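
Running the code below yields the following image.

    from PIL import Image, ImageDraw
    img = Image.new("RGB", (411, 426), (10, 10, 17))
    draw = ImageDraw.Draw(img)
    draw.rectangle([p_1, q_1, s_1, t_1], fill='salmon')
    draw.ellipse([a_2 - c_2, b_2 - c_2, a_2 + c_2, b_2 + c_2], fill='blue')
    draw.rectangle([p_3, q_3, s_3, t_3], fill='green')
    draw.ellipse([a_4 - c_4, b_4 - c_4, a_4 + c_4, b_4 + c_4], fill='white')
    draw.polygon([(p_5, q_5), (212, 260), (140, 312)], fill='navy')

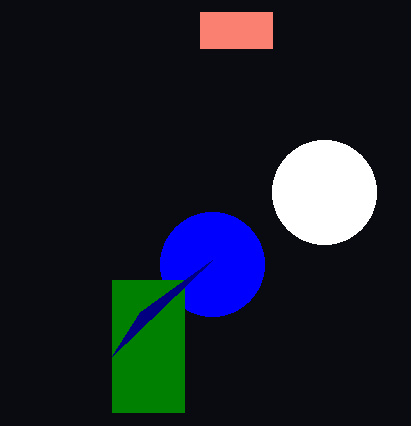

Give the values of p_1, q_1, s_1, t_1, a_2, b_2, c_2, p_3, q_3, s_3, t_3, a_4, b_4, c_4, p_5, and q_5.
p_1 = 200; q_1 = 12; s_1 = 272; t_1 = 48; a_2 = 212; b_2 = 264; c_2 = 52; p_3 = 112; q_3 = 280; s_3 = 184; t_3 = 412; a_4 = 324; b_4 = 192; c_4 = 52; p_5 = 112; q_5 = 356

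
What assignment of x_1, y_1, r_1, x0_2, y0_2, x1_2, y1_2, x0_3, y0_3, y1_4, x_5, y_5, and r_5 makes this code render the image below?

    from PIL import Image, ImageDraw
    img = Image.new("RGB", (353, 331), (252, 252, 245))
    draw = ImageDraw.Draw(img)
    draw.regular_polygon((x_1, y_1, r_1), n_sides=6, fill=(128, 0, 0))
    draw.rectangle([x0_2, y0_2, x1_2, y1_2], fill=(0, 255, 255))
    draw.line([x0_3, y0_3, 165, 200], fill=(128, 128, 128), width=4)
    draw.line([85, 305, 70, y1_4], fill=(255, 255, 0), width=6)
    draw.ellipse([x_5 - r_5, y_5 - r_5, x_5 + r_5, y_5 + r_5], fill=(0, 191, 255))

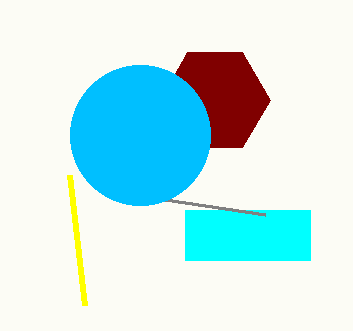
x_1 = 215; y_1 = 100; r_1 = 55; x0_2 = 185; y0_2 = 210; x1_2 = 310; y1_2 = 260; x0_3 = 265; y0_3 = 215; y1_4 = 175; x_5 = 140; y_5 = 135; r_5 = 70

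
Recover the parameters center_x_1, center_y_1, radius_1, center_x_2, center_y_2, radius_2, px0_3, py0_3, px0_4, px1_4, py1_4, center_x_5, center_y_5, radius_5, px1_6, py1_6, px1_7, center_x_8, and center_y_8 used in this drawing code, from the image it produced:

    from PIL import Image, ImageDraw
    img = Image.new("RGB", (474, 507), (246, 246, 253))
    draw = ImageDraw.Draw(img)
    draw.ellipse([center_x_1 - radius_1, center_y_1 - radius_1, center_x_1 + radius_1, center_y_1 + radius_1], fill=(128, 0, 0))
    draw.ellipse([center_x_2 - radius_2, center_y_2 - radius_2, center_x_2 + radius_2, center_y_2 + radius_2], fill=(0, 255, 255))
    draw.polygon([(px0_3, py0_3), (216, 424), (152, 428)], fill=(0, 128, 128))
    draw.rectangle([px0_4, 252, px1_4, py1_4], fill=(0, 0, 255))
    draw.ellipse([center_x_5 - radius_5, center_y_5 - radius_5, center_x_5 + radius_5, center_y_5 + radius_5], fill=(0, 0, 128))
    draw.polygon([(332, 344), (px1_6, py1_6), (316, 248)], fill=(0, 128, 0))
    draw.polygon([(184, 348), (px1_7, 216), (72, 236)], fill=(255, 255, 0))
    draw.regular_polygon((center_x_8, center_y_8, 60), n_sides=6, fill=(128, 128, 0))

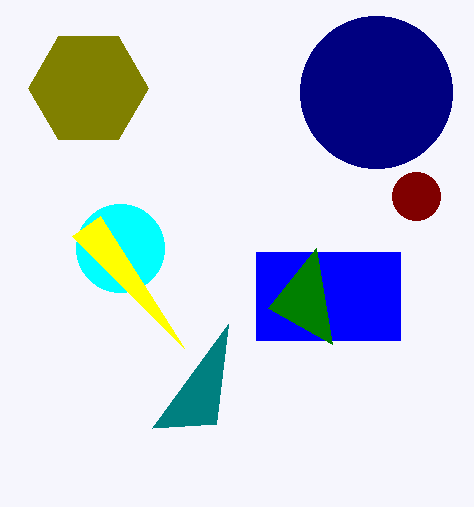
center_x_1 = 416, center_y_1 = 196, radius_1 = 24, center_x_2 = 120, center_y_2 = 248, radius_2 = 44, px0_3 = 228, py0_3 = 324, px0_4 = 256, px1_4 = 400, py1_4 = 340, center_x_5 = 376, center_y_5 = 92, radius_5 = 76, px1_6 = 268, py1_6 = 308, px1_7 = 100, center_x_8 = 88, center_y_8 = 88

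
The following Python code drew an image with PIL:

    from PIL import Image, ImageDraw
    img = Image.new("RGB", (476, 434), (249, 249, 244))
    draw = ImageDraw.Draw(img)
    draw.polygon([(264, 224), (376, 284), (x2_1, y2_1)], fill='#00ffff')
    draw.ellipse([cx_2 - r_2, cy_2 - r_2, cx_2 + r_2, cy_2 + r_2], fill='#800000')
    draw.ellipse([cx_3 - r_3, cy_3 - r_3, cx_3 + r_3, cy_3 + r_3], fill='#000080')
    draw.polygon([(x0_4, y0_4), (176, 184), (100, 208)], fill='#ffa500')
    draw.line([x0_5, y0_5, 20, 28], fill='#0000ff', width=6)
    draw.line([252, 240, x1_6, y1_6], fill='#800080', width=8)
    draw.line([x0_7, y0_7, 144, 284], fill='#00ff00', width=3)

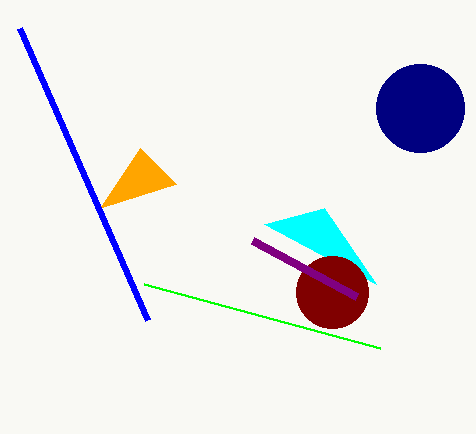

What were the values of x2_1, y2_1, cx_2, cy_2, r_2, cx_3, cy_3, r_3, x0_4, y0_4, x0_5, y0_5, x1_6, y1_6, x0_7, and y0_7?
x2_1 = 324; y2_1 = 208; cx_2 = 332; cy_2 = 292; r_2 = 36; cx_3 = 420; cy_3 = 108; r_3 = 44; x0_4 = 140; y0_4 = 148; x0_5 = 148; y0_5 = 320; x1_6 = 356; y1_6 = 296; x0_7 = 380; y0_7 = 348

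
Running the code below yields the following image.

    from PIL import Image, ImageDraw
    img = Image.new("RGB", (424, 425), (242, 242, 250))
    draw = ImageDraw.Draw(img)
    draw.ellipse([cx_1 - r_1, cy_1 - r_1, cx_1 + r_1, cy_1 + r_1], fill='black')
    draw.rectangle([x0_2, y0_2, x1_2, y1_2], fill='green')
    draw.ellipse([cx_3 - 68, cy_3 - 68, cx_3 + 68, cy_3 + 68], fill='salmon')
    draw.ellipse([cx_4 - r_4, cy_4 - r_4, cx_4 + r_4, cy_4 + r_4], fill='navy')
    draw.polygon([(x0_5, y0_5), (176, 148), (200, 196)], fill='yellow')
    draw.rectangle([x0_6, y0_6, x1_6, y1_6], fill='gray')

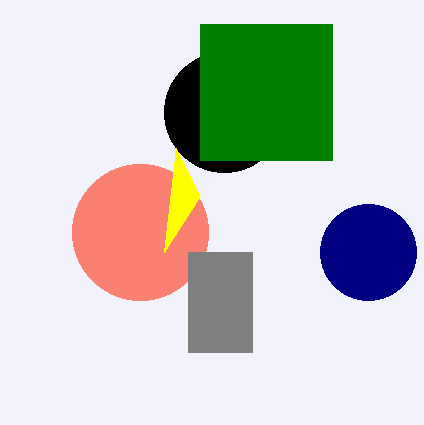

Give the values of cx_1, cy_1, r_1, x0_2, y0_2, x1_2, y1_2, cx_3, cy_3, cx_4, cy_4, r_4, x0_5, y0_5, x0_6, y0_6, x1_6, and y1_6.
cx_1 = 224
cy_1 = 112
r_1 = 60
x0_2 = 200
y0_2 = 24
x1_2 = 332
y1_2 = 160
cx_3 = 140
cy_3 = 232
cx_4 = 368
cy_4 = 252
r_4 = 48
x0_5 = 164
y0_5 = 252
x0_6 = 188
y0_6 = 252
x1_6 = 252
y1_6 = 352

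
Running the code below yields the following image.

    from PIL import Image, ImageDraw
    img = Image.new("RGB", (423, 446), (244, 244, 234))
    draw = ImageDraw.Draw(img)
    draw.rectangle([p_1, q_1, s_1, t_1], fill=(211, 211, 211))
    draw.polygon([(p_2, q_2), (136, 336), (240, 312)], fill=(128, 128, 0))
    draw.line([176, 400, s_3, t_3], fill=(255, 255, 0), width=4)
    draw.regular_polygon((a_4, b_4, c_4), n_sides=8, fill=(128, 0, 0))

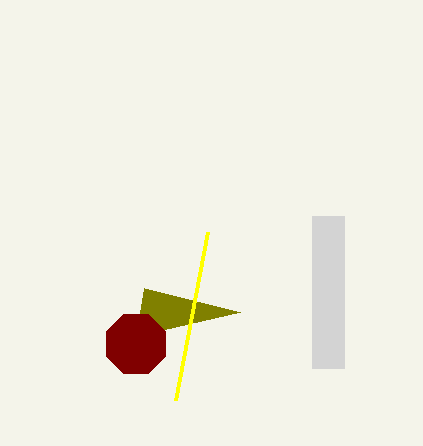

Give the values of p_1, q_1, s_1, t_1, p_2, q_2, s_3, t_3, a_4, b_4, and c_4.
p_1 = 312, q_1 = 216, s_1 = 344, t_1 = 368, p_2 = 144, q_2 = 288, s_3 = 208, t_3 = 232, a_4 = 136, b_4 = 344, c_4 = 32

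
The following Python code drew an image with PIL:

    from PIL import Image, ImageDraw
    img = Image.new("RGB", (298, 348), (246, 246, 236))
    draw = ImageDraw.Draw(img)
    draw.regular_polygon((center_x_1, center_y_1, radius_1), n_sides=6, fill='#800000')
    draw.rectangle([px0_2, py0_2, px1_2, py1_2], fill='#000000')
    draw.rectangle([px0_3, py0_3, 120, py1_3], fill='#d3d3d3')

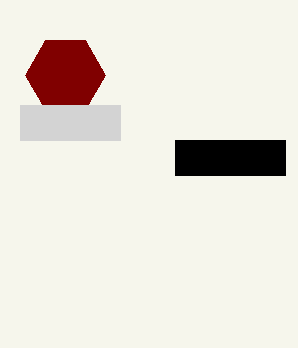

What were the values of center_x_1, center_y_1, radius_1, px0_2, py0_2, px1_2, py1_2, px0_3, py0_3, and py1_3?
center_x_1 = 65; center_y_1 = 75; radius_1 = 40; px0_2 = 175; py0_2 = 140; px1_2 = 285; py1_2 = 175; px0_3 = 20; py0_3 = 105; py1_3 = 140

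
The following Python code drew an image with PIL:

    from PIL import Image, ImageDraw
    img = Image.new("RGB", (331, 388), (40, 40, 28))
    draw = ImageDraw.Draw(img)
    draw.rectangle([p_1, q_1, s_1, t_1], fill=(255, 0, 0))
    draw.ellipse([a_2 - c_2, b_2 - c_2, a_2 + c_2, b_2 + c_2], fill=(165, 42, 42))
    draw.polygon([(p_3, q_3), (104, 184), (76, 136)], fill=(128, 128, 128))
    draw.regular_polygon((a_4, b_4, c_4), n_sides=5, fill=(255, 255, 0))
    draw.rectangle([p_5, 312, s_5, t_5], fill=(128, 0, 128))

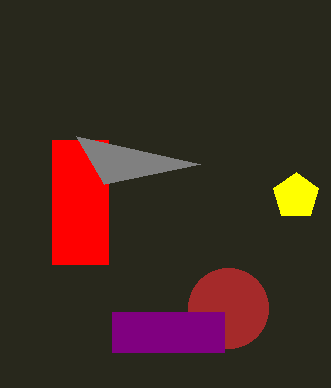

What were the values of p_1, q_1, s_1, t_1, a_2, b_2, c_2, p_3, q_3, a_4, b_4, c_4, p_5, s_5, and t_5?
p_1 = 52
q_1 = 140
s_1 = 108
t_1 = 264
a_2 = 228
b_2 = 308
c_2 = 40
p_3 = 200
q_3 = 164
a_4 = 296
b_4 = 196
c_4 = 24
p_5 = 112
s_5 = 224
t_5 = 352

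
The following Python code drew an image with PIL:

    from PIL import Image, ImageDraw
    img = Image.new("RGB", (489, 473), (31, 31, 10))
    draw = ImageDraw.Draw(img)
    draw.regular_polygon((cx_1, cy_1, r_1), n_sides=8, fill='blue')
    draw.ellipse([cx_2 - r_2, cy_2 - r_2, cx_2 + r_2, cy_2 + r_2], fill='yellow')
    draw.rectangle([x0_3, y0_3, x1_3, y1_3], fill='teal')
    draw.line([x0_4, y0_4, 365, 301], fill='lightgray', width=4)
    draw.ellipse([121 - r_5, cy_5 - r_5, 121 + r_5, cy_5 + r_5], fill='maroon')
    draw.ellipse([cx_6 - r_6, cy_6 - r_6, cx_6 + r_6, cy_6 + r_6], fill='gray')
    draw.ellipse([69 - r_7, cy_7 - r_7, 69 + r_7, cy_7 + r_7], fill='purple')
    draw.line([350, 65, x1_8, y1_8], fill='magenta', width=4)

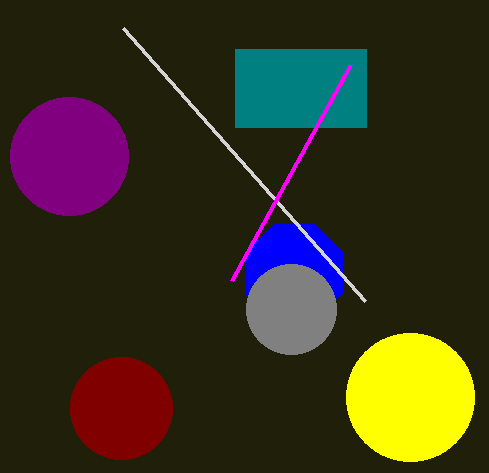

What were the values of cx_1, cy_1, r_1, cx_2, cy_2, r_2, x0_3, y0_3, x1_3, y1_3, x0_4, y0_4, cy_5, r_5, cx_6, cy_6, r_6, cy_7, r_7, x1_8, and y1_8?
cx_1 = 294; cy_1 = 273; r_1 = 53; cx_2 = 410; cy_2 = 397; r_2 = 64; x0_3 = 235; y0_3 = 49; x1_3 = 366; y1_3 = 127; x0_4 = 123; y0_4 = 28; cy_5 = 408; r_5 = 51; cx_6 = 291; cy_6 = 309; r_6 = 45; cy_7 = 156; r_7 = 59; x1_8 = 231; y1_8 = 281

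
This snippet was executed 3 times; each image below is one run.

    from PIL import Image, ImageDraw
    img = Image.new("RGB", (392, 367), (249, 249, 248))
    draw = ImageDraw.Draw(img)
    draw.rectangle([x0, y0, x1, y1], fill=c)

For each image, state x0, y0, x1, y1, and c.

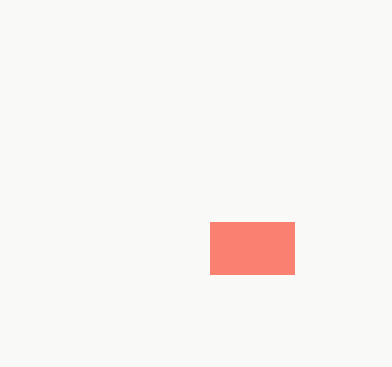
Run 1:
x0 = 210, y0 = 222, x1 = 294, y1 = 274, c = 'salmon'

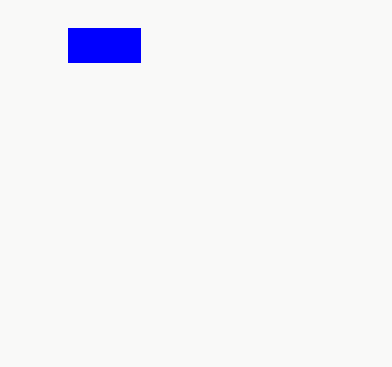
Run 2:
x0 = 68
y0 = 28
x1 = 140
y1 = 62
c = 'blue'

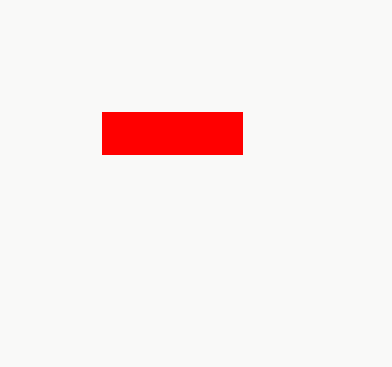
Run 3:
x0 = 102; y0 = 112; x1 = 242; y1 = 154; c = 'red'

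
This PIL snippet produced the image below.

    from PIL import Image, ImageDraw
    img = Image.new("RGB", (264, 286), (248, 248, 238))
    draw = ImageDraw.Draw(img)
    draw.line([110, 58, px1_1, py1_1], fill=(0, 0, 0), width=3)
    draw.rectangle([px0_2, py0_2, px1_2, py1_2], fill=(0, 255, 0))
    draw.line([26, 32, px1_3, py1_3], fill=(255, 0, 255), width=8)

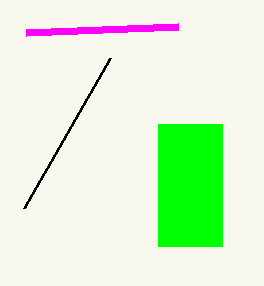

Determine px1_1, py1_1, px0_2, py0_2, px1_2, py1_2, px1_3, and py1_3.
px1_1 = 24, py1_1 = 208, px0_2 = 158, py0_2 = 124, px1_2 = 222, py1_2 = 246, px1_3 = 178, py1_3 = 26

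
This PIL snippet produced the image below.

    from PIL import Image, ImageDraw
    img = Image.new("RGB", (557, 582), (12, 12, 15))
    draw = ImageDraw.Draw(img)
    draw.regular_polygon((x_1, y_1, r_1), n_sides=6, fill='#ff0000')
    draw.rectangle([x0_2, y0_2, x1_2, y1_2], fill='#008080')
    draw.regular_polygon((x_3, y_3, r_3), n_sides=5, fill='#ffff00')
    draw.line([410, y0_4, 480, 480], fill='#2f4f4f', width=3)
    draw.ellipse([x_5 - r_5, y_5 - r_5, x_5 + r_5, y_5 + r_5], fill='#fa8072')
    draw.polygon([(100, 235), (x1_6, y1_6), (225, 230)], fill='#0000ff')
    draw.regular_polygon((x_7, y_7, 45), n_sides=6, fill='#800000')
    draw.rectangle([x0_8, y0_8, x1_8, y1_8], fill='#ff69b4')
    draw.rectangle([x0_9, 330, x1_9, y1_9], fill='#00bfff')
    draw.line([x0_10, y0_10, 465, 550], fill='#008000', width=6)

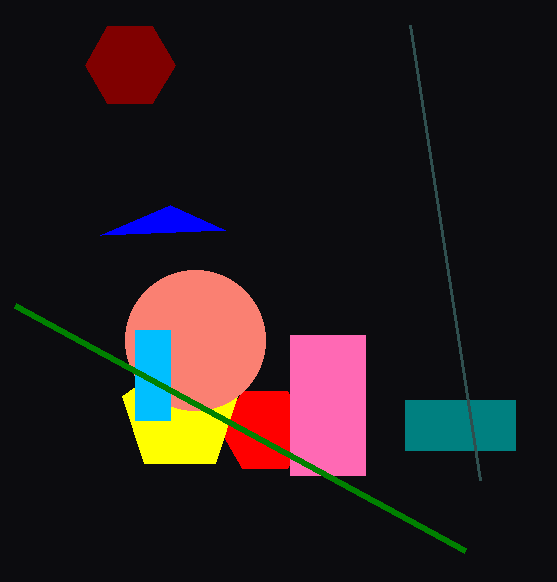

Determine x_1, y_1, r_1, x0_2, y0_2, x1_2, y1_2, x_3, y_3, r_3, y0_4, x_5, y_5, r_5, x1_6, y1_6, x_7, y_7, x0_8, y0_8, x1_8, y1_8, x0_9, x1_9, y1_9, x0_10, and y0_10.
x_1 = 265; y_1 = 430; r_1 = 45; x0_2 = 405; y0_2 = 400; x1_2 = 515; y1_2 = 450; x_3 = 180; y_3 = 415; r_3 = 60; y0_4 = 25; x_5 = 195; y_5 = 340; r_5 = 70; x1_6 = 170; y1_6 = 205; x_7 = 130; y_7 = 65; x0_8 = 290; y0_8 = 335; x1_8 = 365; y1_8 = 475; x0_9 = 135; x1_9 = 170; y1_9 = 420; x0_10 = 15; y0_10 = 305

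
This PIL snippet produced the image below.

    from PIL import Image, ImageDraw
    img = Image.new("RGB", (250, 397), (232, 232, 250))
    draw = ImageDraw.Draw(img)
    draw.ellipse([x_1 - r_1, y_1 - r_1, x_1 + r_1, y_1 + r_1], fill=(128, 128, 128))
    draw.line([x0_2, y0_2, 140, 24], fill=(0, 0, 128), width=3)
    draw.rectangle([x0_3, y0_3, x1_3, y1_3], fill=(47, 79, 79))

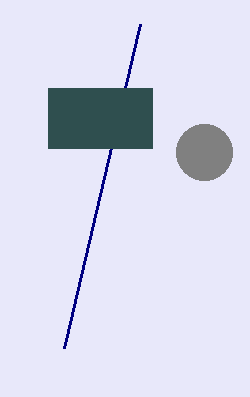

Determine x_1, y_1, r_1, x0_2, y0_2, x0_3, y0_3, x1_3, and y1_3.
x_1 = 204, y_1 = 152, r_1 = 28, x0_2 = 64, y0_2 = 348, x0_3 = 48, y0_3 = 88, x1_3 = 152, y1_3 = 148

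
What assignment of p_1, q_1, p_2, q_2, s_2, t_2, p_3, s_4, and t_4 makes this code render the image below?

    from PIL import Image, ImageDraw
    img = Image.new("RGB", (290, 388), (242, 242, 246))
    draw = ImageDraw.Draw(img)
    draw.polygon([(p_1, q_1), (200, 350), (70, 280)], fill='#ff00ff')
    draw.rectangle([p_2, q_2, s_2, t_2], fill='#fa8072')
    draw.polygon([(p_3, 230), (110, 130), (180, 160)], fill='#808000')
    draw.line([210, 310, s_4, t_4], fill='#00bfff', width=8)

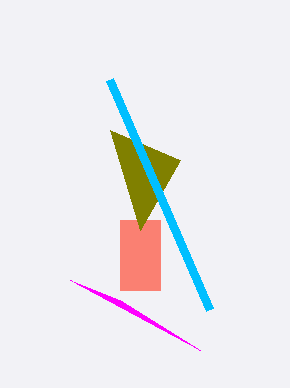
p_1 = 120; q_1 = 300; p_2 = 120; q_2 = 220; s_2 = 160; t_2 = 290; p_3 = 140; s_4 = 110; t_4 = 80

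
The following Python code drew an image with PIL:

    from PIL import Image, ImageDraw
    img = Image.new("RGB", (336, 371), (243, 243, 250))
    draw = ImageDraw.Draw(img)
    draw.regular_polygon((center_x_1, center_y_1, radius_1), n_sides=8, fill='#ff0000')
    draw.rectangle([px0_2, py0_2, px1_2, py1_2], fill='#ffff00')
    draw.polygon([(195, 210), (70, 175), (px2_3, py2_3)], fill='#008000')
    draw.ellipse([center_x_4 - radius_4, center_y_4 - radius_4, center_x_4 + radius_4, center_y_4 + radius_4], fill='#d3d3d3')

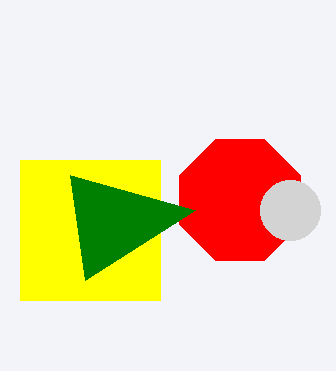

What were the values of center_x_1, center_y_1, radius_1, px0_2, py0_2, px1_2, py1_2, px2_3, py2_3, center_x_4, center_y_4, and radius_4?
center_x_1 = 240; center_y_1 = 200; radius_1 = 65; px0_2 = 20; py0_2 = 160; px1_2 = 160; py1_2 = 300; px2_3 = 85; py2_3 = 280; center_x_4 = 290; center_y_4 = 210; radius_4 = 30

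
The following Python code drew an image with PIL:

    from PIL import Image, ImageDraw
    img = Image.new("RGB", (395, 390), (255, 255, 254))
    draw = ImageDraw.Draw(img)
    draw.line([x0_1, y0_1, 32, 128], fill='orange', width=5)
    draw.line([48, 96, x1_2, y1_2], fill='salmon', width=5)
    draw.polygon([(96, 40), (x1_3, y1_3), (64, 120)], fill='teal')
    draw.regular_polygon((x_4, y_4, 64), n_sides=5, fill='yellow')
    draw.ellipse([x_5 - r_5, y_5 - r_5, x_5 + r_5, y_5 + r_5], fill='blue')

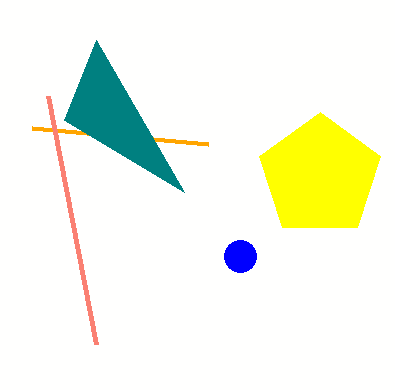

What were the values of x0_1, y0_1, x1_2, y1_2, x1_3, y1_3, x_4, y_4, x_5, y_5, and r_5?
x0_1 = 208
y0_1 = 144
x1_2 = 96
y1_2 = 344
x1_3 = 184
y1_3 = 192
x_4 = 320
y_4 = 176
x_5 = 240
y_5 = 256
r_5 = 16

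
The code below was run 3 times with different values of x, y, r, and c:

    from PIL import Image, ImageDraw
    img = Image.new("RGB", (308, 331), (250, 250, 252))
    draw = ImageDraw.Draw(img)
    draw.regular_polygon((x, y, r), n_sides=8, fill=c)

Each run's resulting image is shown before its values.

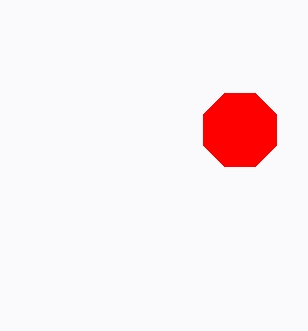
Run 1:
x = 240
y = 130
r = 40
c = 'red'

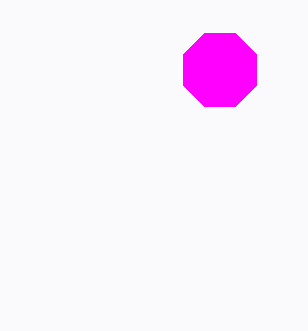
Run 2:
x = 220
y = 70
r = 40
c = 'magenta'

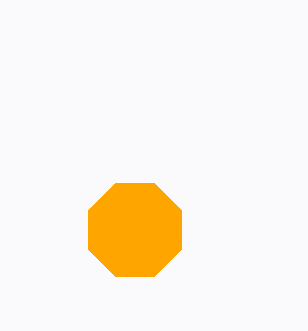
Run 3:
x = 135; y = 230; r = 50; c = 'orange'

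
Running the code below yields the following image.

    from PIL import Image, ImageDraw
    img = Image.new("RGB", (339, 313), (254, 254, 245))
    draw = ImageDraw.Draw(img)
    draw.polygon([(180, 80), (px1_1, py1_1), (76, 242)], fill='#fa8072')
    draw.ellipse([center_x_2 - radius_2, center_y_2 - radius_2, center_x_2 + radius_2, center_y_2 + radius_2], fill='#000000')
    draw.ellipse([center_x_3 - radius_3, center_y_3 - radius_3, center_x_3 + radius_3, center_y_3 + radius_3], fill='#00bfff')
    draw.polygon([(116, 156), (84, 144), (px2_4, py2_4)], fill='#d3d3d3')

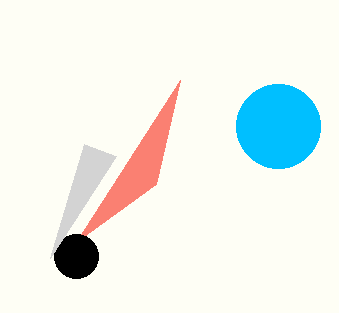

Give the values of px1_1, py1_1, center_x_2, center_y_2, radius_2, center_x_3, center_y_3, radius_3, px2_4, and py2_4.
px1_1 = 156, py1_1 = 184, center_x_2 = 76, center_y_2 = 256, radius_2 = 22, center_x_3 = 278, center_y_3 = 126, radius_3 = 42, px2_4 = 50, py2_4 = 258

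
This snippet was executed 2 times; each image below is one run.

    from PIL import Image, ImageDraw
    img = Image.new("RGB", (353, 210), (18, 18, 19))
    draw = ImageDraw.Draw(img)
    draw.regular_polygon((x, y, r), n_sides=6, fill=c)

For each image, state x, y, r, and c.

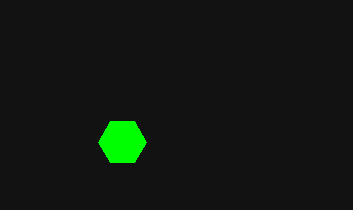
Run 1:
x = 122, y = 142, r = 24, c = 'lime'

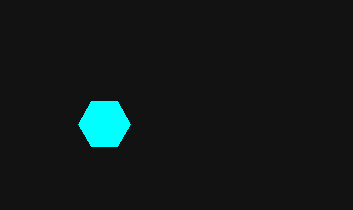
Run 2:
x = 104
y = 124
r = 26
c = 'cyan'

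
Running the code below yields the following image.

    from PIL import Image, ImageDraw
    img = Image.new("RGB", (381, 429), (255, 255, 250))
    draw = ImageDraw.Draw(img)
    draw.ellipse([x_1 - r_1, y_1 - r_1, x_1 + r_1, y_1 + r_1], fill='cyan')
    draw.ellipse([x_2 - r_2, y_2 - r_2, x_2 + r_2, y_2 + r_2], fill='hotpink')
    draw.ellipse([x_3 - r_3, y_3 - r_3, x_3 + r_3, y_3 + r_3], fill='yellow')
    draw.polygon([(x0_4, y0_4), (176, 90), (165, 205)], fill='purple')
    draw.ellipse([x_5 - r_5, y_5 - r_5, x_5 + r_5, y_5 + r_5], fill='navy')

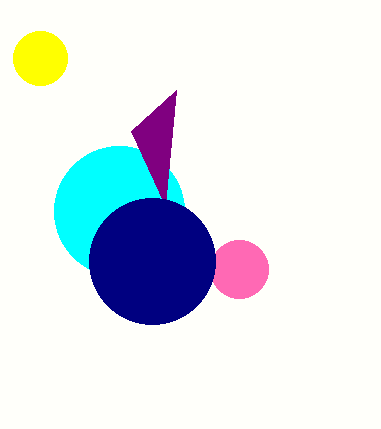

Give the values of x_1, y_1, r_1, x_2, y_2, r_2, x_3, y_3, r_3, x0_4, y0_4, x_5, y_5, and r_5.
x_1 = 119; y_1 = 211; r_1 = 65; x_2 = 239; y_2 = 269; r_2 = 29; x_3 = 40; y_3 = 58; r_3 = 27; x0_4 = 131; y0_4 = 131; x_5 = 152; y_5 = 261; r_5 = 63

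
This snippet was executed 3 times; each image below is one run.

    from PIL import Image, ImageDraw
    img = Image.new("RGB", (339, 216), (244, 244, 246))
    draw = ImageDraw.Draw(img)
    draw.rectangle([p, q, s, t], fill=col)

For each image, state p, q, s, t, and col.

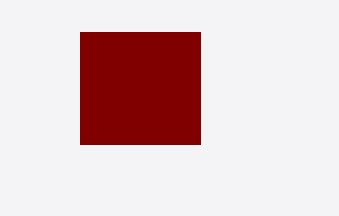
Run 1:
p = 80
q = 32
s = 200
t = 144
col = 'maroon'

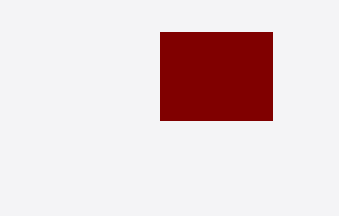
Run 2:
p = 160, q = 32, s = 272, t = 120, col = 'maroon'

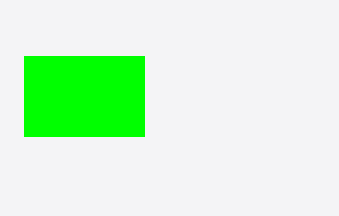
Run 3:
p = 24; q = 56; s = 144; t = 136; col = 'lime'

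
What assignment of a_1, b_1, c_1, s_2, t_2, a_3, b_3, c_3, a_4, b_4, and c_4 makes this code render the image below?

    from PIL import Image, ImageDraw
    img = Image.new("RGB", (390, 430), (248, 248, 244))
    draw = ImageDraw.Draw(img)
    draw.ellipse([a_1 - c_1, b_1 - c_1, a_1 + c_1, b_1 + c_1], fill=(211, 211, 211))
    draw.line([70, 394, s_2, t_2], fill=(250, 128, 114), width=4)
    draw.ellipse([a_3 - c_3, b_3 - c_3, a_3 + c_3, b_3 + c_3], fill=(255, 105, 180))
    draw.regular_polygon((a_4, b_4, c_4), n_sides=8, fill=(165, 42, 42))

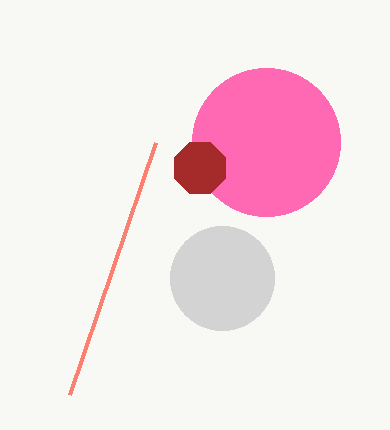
a_1 = 222; b_1 = 278; c_1 = 52; s_2 = 156; t_2 = 142; a_3 = 266; b_3 = 142; c_3 = 74; a_4 = 200; b_4 = 168; c_4 = 28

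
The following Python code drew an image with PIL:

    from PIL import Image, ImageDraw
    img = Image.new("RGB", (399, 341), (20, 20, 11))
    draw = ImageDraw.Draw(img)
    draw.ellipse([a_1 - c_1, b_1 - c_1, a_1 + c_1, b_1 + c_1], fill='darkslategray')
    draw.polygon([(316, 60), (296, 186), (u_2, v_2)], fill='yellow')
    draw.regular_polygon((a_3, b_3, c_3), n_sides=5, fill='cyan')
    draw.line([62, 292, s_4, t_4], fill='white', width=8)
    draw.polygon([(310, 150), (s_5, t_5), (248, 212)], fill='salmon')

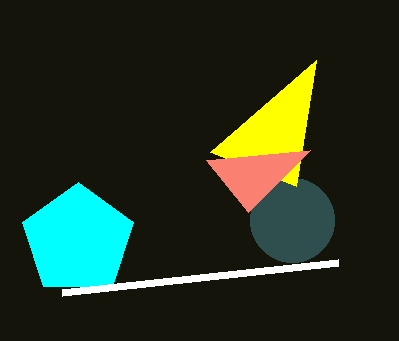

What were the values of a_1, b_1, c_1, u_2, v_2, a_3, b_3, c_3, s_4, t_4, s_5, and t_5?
a_1 = 292, b_1 = 220, c_1 = 42, u_2 = 210, v_2 = 152, a_3 = 78, b_3 = 240, c_3 = 58, s_4 = 338, t_4 = 262, s_5 = 206, t_5 = 160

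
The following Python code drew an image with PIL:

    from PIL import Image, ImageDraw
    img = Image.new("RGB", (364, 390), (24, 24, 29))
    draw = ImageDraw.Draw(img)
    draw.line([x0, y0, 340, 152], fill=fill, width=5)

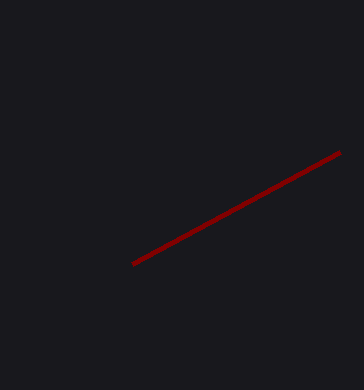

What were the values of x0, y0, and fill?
x0 = 132, y0 = 264, fill = 'maroon'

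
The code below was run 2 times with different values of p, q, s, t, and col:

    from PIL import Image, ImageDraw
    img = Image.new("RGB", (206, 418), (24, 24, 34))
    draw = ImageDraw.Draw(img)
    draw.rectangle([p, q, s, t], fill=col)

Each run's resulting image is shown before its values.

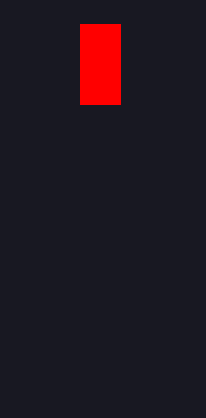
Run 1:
p = 80, q = 24, s = 120, t = 104, col = 'red'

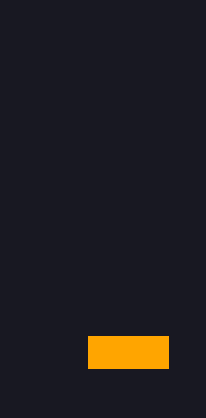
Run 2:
p = 88, q = 336, s = 168, t = 368, col = 'orange'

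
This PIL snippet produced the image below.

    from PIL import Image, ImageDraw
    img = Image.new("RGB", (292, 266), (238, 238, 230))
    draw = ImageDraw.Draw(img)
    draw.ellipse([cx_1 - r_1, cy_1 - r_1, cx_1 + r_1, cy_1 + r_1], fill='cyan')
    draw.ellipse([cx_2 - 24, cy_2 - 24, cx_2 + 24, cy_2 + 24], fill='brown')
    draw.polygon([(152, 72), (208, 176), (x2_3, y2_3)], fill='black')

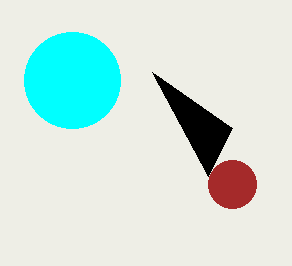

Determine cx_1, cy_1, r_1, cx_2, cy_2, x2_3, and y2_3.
cx_1 = 72, cy_1 = 80, r_1 = 48, cx_2 = 232, cy_2 = 184, x2_3 = 232, y2_3 = 128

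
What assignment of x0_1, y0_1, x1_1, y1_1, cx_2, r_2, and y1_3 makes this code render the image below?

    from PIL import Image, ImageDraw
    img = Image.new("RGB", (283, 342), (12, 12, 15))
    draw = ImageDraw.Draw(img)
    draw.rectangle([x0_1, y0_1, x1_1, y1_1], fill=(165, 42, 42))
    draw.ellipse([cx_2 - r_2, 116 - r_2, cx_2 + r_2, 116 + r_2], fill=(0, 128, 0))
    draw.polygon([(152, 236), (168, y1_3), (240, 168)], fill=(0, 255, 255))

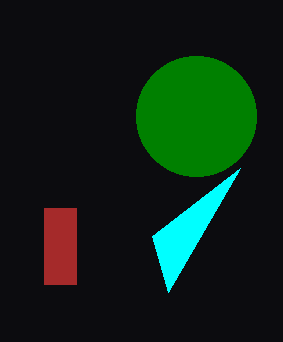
x0_1 = 44
y0_1 = 208
x1_1 = 76
y1_1 = 284
cx_2 = 196
r_2 = 60
y1_3 = 292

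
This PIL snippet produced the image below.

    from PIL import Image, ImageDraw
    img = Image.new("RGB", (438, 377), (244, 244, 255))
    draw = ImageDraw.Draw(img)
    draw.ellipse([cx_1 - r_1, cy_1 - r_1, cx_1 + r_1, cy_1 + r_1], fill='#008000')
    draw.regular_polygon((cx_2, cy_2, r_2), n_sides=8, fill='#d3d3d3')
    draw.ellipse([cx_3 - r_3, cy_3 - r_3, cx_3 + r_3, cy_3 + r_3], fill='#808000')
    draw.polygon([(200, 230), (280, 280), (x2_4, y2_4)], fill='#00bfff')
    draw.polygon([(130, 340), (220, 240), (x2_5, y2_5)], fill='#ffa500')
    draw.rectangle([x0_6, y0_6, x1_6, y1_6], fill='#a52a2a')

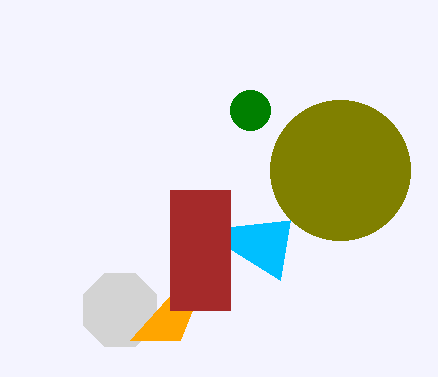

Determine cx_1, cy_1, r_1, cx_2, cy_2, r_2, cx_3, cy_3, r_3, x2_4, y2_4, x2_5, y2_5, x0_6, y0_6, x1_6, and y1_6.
cx_1 = 250, cy_1 = 110, r_1 = 20, cx_2 = 120, cy_2 = 310, r_2 = 40, cx_3 = 340, cy_3 = 170, r_3 = 70, x2_4 = 290, y2_4 = 220, x2_5 = 180, y2_5 = 340, x0_6 = 170, y0_6 = 190, x1_6 = 230, y1_6 = 310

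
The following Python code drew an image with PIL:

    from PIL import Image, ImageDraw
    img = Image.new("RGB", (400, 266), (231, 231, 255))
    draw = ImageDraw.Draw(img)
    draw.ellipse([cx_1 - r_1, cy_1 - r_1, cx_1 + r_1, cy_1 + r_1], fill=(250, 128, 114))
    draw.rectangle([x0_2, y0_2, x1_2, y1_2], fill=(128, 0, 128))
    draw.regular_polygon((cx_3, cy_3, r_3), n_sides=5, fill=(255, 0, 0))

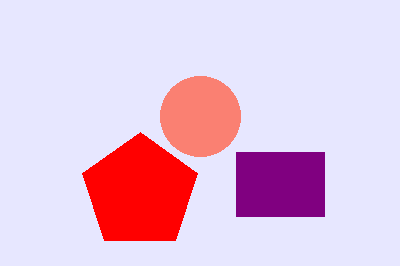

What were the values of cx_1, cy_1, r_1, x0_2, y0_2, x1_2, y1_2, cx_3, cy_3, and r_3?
cx_1 = 200; cy_1 = 116; r_1 = 40; x0_2 = 236; y0_2 = 152; x1_2 = 324; y1_2 = 216; cx_3 = 140; cy_3 = 192; r_3 = 60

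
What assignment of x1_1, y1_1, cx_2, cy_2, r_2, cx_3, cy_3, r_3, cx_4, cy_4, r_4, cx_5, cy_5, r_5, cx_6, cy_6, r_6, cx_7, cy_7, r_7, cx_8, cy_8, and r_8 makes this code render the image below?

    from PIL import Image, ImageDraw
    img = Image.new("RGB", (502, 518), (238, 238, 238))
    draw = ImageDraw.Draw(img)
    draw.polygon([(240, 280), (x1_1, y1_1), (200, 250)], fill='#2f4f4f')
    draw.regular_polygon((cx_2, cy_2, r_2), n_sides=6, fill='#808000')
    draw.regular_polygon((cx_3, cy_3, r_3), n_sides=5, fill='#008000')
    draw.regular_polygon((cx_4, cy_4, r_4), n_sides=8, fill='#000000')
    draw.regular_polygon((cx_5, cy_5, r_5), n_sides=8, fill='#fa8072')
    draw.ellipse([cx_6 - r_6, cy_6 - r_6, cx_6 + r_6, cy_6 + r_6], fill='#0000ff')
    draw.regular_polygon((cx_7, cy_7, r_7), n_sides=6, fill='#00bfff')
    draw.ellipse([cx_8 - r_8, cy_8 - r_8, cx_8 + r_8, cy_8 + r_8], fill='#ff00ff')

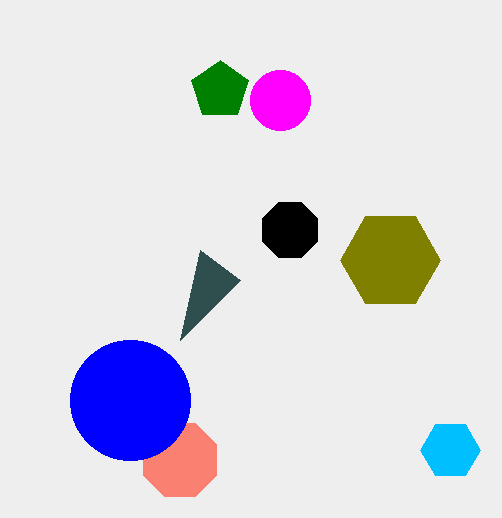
x1_1 = 180, y1_1 = 340, cx_2 = 390, cy_2 = 260, r_2 = 50, cx_3 = 220, cy_3 = 90, r_3 = 30, cx_4 = 290, cy_4 = 230, r_4 = 30, cx_5 = 180, cy_5 = 460, r_5 = 40, cx_6 = 130, cy_6 = 400, r_6 = 60, cx_7 = 450, cy_7 = 450, r_7 = 30, cx_8 = 280, cy_8 = 100, r_8 = 30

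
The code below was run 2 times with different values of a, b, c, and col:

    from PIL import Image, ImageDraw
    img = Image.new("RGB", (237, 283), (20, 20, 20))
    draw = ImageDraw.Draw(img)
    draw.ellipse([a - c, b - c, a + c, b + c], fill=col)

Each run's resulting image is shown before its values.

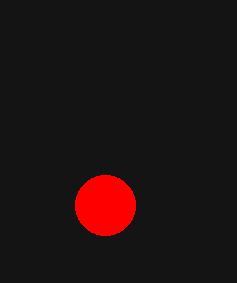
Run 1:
a = 105, b = 205, c = 30, col = 'red'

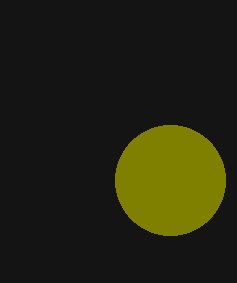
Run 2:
a = 170
b = 180
c = 55
col = 'olive'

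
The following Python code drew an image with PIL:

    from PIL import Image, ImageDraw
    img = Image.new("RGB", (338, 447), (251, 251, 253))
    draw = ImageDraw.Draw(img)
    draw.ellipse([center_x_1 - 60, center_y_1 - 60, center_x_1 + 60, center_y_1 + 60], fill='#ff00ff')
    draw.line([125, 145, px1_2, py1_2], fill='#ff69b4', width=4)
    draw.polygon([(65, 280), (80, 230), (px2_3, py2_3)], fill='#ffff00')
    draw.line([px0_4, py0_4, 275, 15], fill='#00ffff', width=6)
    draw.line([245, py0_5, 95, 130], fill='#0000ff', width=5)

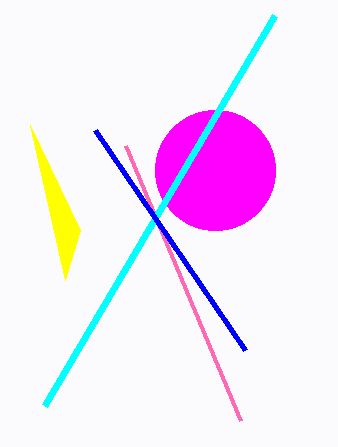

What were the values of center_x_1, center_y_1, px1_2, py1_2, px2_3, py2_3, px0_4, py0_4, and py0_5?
center_x_1 = 215; center_y_1 = 170; px1_2 = 240; py1_2 = 420; px2_3 = 30; py2_3 = 125; px0_4 = 45; py0_4 = 405; py0_5 = 350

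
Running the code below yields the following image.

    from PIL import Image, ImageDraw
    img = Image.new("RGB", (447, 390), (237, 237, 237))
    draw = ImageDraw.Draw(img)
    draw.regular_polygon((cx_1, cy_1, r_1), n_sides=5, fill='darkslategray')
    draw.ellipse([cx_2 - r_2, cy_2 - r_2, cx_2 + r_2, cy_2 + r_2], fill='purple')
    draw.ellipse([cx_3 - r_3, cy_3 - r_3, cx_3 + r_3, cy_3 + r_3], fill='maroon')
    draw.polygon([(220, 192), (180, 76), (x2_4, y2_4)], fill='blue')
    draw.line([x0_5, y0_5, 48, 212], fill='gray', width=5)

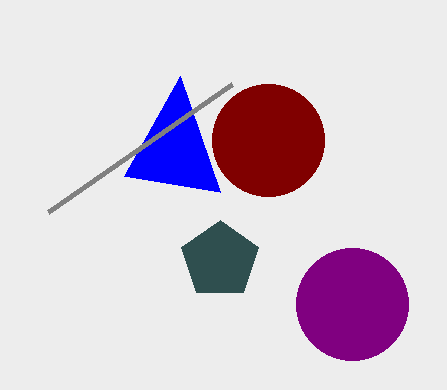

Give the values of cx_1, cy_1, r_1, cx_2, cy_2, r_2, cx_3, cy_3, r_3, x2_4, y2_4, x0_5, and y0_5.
cx_1 = 220
cy_1 = 260
r_1 = 40
cx_2 = 352
cy_2 = 304
r_2 = 56
cx_3 = 268
cy_3 = 140
r_3 = 56
x2_4 = 124
y2_4 = 176
x0_5 = 232
y0_5 = 84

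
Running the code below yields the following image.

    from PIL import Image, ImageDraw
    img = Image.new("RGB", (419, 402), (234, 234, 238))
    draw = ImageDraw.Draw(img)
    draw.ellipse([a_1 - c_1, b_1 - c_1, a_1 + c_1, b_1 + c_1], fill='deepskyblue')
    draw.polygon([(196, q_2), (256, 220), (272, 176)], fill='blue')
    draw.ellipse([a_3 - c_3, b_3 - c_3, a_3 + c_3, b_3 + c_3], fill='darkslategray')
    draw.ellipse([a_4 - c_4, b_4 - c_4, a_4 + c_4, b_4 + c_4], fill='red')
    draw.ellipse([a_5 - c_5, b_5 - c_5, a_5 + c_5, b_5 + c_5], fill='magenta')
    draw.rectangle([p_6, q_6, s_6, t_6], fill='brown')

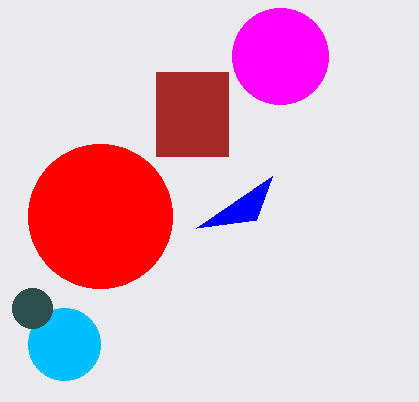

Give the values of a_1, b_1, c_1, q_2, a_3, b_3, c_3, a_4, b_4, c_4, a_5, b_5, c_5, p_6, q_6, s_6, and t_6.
a_1 = 64, b_1 = 344, c_1 = 36, q_2 = 228, a_3 = 32, b_3 = 308, c_3 = 20, a_4 = 100, b_4 = 216, c_4 = 72, a_5 = 280, b_5 = 56, c_5 = 48, p_6 = 156, q_6 = 72, s_6 = 228, t_6 = 156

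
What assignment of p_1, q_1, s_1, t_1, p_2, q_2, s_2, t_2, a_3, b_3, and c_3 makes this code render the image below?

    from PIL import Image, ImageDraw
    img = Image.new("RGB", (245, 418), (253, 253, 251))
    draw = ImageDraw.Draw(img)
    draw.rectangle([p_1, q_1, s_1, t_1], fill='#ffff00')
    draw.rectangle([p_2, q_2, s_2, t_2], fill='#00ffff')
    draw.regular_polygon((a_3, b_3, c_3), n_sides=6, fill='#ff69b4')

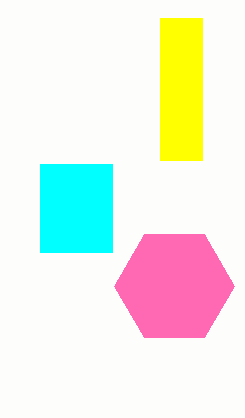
p_1 = 160, q_1 = 18, s_1 = 202, t_1 = 160, p_2 = 40, q_2 = 164, s_2 = 112, t_2 = 252, a_3 = 174, b_3 = 286, c_3 = 60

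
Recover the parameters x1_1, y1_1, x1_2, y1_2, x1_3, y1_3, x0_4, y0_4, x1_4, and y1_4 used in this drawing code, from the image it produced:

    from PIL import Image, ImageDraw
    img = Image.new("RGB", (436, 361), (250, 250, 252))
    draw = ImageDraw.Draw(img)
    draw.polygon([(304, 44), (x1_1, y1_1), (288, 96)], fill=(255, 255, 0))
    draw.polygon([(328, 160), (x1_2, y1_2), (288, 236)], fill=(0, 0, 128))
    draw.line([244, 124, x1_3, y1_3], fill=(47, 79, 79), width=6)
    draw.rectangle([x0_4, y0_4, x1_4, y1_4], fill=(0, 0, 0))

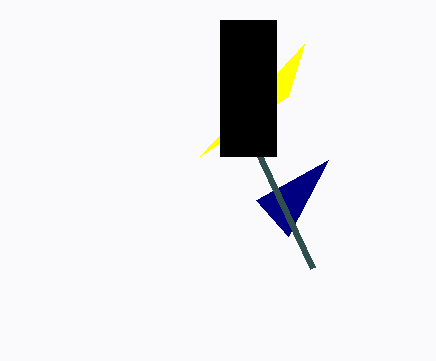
x1_1 = 200; y1_1 = 156; x1_2 = 256; y1_2 = 200; x1_3 = 312; y1_3 = 268; x0_4 = 220; y0_4 = 20; x1_4 = 276; y1_4 = 156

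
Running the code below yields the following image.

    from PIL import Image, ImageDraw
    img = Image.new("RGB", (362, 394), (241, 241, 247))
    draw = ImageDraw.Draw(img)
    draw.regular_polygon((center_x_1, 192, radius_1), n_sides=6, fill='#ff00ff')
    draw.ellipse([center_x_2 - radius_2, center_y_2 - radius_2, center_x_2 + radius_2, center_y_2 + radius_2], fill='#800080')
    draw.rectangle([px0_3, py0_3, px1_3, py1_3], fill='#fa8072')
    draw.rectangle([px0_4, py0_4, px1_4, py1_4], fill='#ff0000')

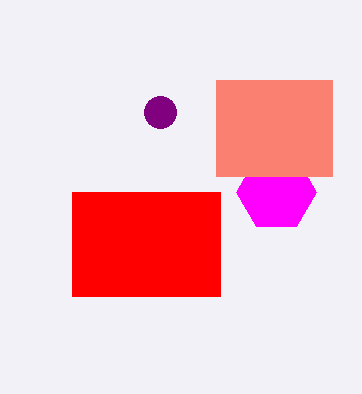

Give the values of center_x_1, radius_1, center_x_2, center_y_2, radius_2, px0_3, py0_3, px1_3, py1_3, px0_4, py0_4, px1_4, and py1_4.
center_x_1 = 276; radius_1 = 40; center_x_2 = 160; center_y_2 = 112; radius_2 = 16; px0_3 = 216; py0_3 = 80; px1_3 = 332; py1_3 = 176; px0_4 = 72; py0_4 = 192; px1_4 = 220; py1_4 = 296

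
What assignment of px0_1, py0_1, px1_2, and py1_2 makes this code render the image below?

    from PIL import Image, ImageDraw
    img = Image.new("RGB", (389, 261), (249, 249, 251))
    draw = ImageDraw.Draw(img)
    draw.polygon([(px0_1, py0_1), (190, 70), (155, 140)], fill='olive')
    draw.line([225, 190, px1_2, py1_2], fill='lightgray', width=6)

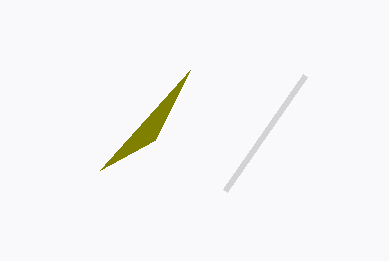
px0_1 = 100, py0_1 = 170, px1_2 = 305, py1_2 = 75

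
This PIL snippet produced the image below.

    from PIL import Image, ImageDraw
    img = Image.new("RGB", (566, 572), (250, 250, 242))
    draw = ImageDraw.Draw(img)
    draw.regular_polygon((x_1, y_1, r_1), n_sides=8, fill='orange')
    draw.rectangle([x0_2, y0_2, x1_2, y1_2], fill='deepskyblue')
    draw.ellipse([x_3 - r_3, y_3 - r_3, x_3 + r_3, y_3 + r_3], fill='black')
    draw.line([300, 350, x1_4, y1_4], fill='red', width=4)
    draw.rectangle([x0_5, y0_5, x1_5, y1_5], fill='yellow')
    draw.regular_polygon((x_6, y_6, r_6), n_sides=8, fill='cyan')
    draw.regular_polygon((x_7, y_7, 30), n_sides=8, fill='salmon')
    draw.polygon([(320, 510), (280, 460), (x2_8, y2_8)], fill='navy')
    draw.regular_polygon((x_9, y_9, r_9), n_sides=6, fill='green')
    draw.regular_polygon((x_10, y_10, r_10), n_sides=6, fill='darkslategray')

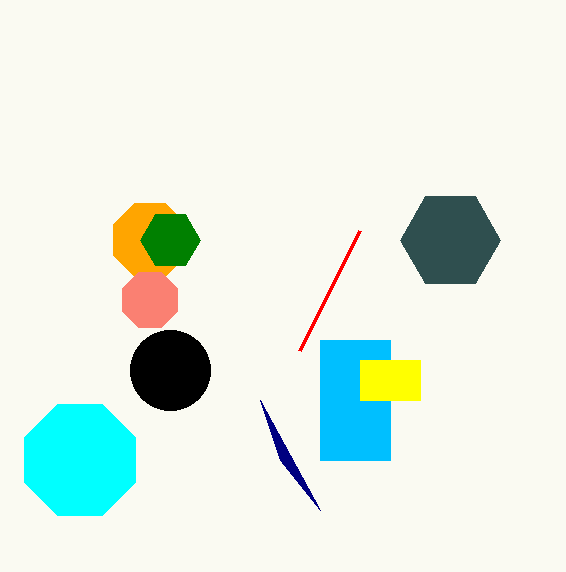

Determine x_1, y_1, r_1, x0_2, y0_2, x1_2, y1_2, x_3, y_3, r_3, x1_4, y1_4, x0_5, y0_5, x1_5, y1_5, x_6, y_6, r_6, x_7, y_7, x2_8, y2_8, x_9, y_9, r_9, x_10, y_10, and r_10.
x_1 = 150
y_1 = 240
r_1 = 40
x0_2 = 320
y0_2 = 340
x1_2 = 390
y1_2 = 460
x_3 = 170
y_3 = 370
r_3 = 40
x1_4 = 360
y1_4 = 230
x0_5 = 360
y0_5 = 360
x1_5 = 420
y1_5 = 400
x_6 = 80
y_6 = 460
r_6 = 60
x_7 = 150
y_7 = 300
x2_8 = 260
y2_8 = 400
x_9 = 170
y_9 = 240
r_9 = 30
x_10 = 450
y_10 = 240
r_10 = 50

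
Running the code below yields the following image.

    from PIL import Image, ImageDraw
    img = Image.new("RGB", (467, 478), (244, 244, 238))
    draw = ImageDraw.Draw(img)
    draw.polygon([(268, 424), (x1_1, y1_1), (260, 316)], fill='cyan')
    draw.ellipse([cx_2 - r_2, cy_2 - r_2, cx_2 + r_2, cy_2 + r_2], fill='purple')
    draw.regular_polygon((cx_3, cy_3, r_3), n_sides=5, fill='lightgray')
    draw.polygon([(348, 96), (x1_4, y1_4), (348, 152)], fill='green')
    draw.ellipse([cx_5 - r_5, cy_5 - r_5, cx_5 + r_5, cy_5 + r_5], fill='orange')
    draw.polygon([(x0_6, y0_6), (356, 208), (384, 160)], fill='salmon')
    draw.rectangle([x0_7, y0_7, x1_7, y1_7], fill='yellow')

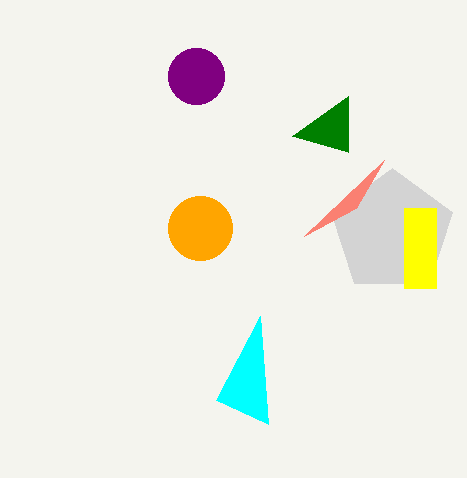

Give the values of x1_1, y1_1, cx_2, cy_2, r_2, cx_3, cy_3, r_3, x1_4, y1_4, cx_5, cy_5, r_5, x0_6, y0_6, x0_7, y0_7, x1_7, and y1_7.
x1_1 = 216
y1_1 = 400
cx_2 = 196
cy_2 = 76
r_2 = 28
cx_3 = 392
cy_3 = 232
r_3 = 64
x1_4 = 292
y1_4 = 136
cx_5 = 200
cy_5 = 228
r_5 = 32
x0_6 = 304
y0_6 = 236
x0_7 = 404
y0_7 = 208
x1_7 = 436
y1_7 = 288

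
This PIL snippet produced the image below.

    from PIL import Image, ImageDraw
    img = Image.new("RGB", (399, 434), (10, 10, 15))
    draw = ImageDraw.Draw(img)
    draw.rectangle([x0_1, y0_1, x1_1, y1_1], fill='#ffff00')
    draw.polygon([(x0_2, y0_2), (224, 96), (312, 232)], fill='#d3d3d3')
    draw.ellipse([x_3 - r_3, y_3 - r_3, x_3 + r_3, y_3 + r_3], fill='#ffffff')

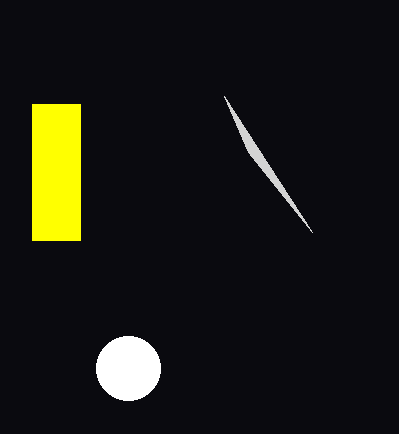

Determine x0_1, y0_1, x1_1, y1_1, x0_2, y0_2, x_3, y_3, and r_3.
x0_1 = 32; y0_1 = 104; x1_1 = 80; y1_1 = 240; x0_2 = 248; y0_2 = 152; x_3 = 128; y_3 = 368; r_3 = 32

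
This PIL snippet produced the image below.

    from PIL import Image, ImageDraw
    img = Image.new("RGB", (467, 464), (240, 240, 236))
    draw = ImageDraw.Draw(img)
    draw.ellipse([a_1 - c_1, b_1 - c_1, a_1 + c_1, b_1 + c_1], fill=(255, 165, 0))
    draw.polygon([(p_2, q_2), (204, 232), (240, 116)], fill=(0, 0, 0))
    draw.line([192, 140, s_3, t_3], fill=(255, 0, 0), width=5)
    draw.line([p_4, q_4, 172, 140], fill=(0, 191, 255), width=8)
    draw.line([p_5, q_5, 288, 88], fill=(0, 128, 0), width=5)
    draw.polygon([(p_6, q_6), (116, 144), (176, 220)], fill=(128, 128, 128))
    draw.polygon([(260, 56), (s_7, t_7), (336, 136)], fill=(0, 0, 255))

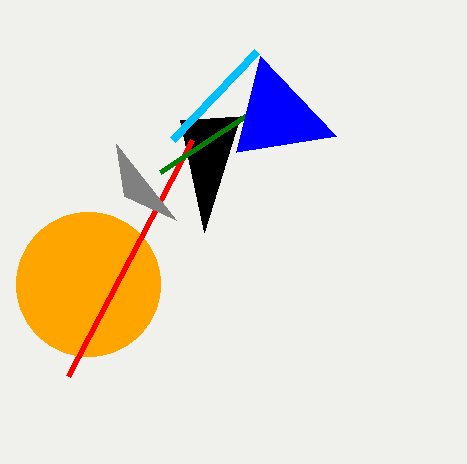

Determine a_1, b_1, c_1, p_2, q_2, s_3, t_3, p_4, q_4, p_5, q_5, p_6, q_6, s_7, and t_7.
a_1 = 88; b_1 = 284; c_1 = 72; p_2 = 180; q_2 = 120; s_3 = 68; t_3 = 376; p_4 = 256; q_4 = 52; p_5 = 160; q_5 = 172; p_6 = 124; q_6 = 196; s_7 = 236; t_7 = 152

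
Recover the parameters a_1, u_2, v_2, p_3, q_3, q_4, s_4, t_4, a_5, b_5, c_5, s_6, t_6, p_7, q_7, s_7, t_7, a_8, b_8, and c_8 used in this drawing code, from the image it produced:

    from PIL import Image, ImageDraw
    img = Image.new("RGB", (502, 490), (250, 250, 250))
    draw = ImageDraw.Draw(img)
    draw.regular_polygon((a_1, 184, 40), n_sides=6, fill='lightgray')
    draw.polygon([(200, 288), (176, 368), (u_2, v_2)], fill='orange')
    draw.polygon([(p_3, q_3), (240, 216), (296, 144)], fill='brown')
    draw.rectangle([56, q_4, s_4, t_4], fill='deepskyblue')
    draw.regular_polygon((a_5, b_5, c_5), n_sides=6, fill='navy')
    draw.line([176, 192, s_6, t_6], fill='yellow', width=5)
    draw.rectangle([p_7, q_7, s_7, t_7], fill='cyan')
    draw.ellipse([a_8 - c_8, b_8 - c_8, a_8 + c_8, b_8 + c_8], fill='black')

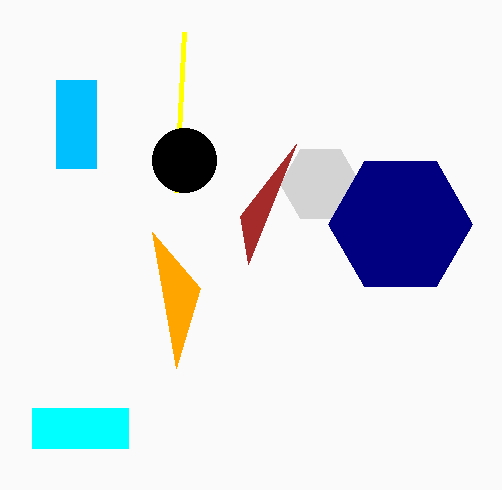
a_1 = 320; u_2 = 152; v_2 = 232; p_3 = 248; q_3 = 264; q_4 = 80; s_4 = 96; t_4 = 168; a_5 = 400; b_5 = 224; c_5 = 72; s_6 = 184; t_6 = 32; p_7 = 32; q_7 = 408; s_7 = 128; t_7 = 448; a_8 = 184; b_8 = 160; c_8 = 32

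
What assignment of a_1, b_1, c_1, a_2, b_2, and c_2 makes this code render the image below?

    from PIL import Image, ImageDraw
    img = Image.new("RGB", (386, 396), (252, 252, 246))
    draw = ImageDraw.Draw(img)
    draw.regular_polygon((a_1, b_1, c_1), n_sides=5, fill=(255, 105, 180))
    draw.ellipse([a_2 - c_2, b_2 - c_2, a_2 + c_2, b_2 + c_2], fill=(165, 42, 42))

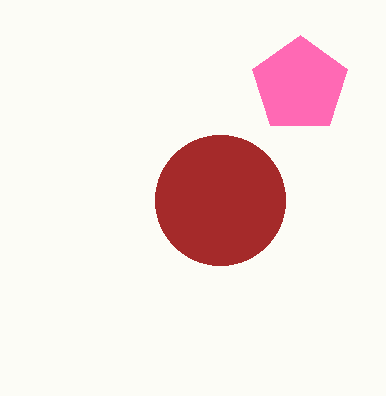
a_1 = 300; b_1 = 85; c_1 = 50; a_2 = 220; b_2 = 200; c_2 = 65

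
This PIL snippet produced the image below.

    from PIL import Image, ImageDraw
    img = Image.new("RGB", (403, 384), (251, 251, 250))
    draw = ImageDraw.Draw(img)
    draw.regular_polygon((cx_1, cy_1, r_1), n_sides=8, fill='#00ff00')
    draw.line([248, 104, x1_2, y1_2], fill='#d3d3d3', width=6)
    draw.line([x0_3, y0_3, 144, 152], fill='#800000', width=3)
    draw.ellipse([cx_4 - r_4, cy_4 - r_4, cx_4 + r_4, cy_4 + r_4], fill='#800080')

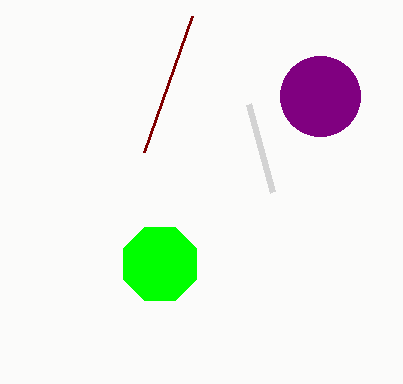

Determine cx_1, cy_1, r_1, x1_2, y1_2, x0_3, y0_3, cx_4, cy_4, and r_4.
cx_1 = 160; cy_1 = 264; r_1 = 40; x1_2 = 272; y1_2 = 192; x0_3 = 192; y0_3 = 16; cx_4 = 320; cy_4 = 96; r_4 = 40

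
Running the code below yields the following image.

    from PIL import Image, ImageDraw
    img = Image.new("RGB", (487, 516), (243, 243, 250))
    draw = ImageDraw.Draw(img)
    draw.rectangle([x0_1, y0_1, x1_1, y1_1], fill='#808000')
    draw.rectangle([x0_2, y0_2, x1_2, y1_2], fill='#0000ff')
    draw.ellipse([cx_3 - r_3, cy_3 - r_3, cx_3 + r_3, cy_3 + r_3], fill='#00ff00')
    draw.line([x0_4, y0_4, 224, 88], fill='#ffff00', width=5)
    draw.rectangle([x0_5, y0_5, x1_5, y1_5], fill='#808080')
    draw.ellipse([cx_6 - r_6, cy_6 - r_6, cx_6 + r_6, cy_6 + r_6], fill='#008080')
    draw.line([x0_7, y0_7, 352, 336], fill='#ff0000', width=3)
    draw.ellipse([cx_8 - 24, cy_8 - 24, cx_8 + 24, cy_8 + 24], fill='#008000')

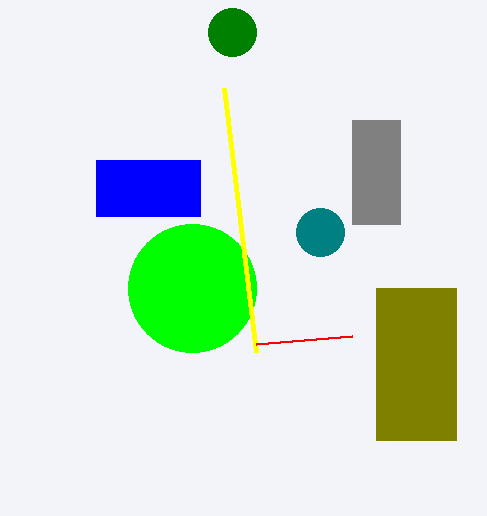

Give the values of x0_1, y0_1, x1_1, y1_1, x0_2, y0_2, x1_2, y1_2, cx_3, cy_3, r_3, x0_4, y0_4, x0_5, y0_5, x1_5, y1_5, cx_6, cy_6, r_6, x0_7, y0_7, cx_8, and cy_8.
x0_1 = 376, y0_1 = 288, x1_1 = 456, y1_1 = 440, x0_2 = 96, y0_2 = 160, x1_2 = 200, y1_2 = 216, cx_3 = 192, cy_3 = 288, r_3 = 64, x0_4 = 256, y0_4 = 352, x0_5 = 352, y0_5 = 120, x1_5 = 400, y1_5 = 224, cx_6 = 320, cy_6 = 232, r_6 = 24, x0_7 = 256, y0_7 = 344, cx_8 = 232, cy_8 = 32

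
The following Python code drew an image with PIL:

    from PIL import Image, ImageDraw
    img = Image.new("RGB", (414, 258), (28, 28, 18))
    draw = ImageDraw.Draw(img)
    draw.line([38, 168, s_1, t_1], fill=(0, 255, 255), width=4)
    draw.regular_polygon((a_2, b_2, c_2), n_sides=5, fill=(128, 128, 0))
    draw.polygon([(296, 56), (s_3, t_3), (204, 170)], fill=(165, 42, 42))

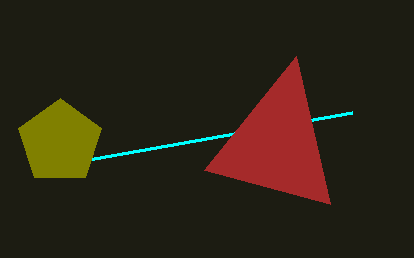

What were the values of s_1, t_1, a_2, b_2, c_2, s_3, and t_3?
s_1 = 352
t_1 = 112
a_2 = 60
b_2 = 142
c_2 = 44
s_3 = 330
t_3 = 204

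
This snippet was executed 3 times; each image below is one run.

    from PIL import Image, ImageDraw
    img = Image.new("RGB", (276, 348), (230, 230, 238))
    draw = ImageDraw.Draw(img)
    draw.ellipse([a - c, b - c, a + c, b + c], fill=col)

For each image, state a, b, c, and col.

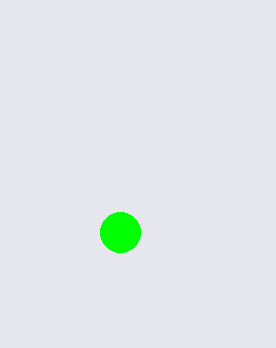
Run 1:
a = 120; b = 232; c = 20; col = 'lime'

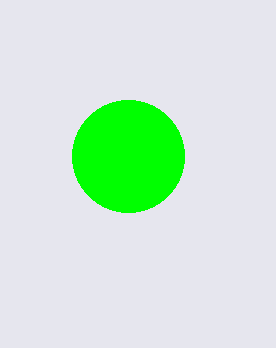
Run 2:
a = 128, b = 156, c = 56, col = 'lime'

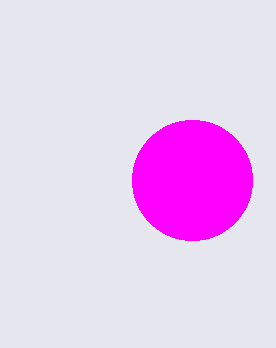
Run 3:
a = 192
b = 180
c = 60
col = 'magenta'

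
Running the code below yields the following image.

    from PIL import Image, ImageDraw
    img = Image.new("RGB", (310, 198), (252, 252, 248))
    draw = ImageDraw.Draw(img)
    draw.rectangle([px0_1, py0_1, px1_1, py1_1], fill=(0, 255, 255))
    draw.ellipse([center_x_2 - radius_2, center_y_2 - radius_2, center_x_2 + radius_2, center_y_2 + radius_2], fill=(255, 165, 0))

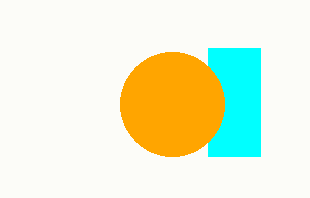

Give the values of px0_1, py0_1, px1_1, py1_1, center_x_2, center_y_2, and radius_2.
px0_1 = 208
py0_1 = 48
px1_1 = 260
py1_1 = 156
center_x_2 = 172
center_y_2 = 104
radius_2 = 52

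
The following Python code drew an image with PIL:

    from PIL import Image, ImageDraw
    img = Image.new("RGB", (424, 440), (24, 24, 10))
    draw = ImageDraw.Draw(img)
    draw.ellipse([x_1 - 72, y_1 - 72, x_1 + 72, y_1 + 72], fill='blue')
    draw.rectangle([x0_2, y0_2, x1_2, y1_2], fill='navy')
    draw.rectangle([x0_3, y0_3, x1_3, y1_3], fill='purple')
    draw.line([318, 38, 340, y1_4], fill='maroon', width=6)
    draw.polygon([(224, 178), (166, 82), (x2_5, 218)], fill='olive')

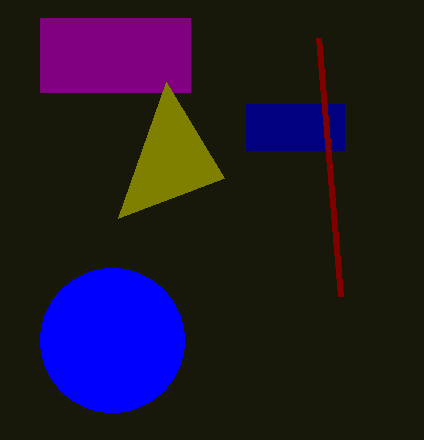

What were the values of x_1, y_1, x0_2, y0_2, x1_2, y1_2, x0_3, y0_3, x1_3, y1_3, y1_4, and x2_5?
x_1 = 112; y_1 = 340; x0_2 = 246; y0_2 = 104; x1_2 = 344; y1_2 = 150; x0_3 = 40; y0_3 = 18; x1_3 = 190; y1_3 = 92; y1_4 = 296; x2_5 = 118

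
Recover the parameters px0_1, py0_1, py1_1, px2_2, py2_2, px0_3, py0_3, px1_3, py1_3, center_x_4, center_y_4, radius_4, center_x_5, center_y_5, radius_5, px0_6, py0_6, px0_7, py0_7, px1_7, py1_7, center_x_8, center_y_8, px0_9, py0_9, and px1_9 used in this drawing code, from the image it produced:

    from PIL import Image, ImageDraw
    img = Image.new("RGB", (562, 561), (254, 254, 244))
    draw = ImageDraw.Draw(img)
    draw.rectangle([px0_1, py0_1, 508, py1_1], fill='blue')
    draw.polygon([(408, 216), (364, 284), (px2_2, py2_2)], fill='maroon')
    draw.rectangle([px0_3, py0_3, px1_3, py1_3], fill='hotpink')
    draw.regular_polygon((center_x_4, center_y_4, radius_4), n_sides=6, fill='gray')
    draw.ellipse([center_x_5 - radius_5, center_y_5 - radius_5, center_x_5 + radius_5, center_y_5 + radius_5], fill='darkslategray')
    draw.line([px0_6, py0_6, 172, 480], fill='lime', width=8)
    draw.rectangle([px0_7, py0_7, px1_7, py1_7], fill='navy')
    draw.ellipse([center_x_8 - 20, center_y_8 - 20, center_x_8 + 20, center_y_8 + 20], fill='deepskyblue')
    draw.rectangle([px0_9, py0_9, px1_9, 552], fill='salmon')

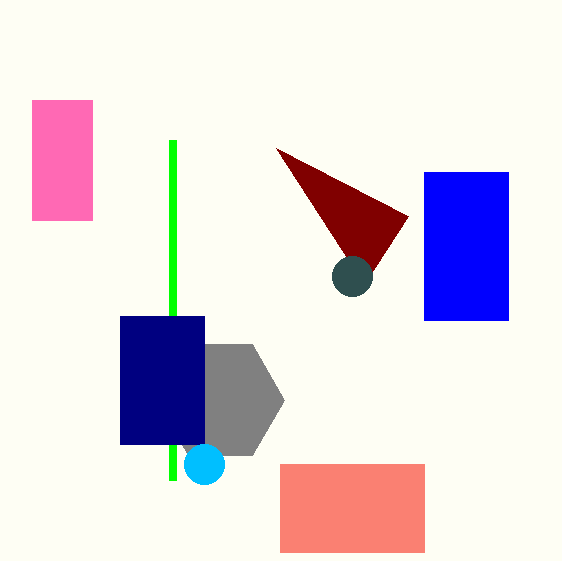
px0_1 = 424; py0_1 = 172; py1_1 = 320; px2_2 = 276; py2_2 = 148; px0_3 = 32; py0_3 = 100; px1_3 = 92; py1_3 = 220; center_x_4 = 220; center_y_4 = 400; radius_4 = 64; center_x_5 = 352; center_y_5 = 276; radius_5 = 20; px0_6 = 172; py0_6 = 140; px0_7 = 120; py0_7 = 316; px1_7 = 204; py1_7 = 444; center_x_8 = 204; center_y_8 = 464; px0_9 = 280; py0_9 = 464; px1_9 = 424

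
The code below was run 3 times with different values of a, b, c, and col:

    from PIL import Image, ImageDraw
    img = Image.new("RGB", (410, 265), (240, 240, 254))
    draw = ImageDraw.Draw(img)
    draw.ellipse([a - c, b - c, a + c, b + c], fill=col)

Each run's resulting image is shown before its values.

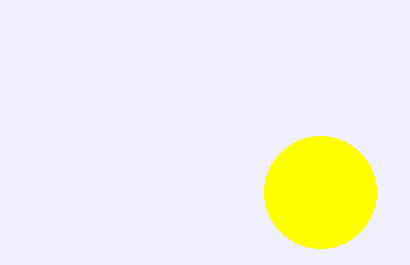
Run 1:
a = 320; b = 192; c = 56; col = 'yellow'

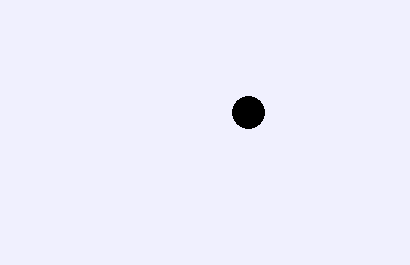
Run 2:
a = 248
b = 112
c = 16
col = 'black'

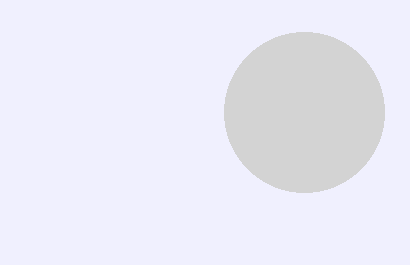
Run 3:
a = 304, b = 112, c = 80, col = 'lightgray'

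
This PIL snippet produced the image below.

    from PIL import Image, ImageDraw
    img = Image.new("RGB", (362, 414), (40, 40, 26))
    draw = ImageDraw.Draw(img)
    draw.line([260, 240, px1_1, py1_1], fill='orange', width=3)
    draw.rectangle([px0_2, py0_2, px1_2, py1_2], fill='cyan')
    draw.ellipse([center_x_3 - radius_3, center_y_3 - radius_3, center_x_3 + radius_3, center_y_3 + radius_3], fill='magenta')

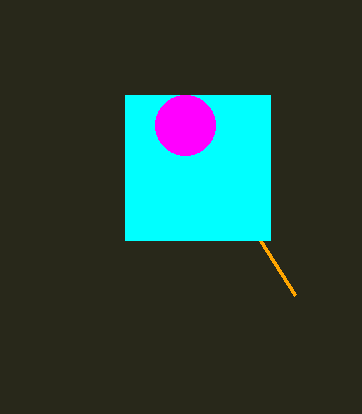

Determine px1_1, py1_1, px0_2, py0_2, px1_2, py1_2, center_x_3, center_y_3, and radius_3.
px1_1 = 295, py1_1 = 295, px0_2 = 125, py0_2 = 95, px1_2 = 270, py1_2 = 240, center_x_3 = 185, center_y_3 = 125, radius_3 = 30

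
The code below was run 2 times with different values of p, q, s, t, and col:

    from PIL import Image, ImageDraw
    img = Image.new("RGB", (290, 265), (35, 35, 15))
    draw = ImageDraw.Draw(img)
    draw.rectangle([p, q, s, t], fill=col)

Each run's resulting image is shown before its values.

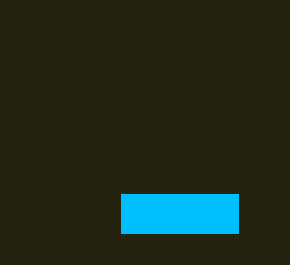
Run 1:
p = 121; q = 194; s = 238; t = 233; col = 'deepskyblue'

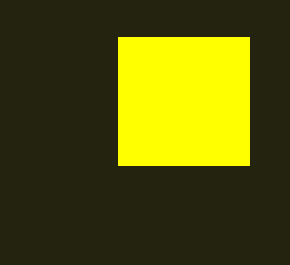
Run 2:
p = 118, q = 37, s = 249, t = 165, col = 'yellow'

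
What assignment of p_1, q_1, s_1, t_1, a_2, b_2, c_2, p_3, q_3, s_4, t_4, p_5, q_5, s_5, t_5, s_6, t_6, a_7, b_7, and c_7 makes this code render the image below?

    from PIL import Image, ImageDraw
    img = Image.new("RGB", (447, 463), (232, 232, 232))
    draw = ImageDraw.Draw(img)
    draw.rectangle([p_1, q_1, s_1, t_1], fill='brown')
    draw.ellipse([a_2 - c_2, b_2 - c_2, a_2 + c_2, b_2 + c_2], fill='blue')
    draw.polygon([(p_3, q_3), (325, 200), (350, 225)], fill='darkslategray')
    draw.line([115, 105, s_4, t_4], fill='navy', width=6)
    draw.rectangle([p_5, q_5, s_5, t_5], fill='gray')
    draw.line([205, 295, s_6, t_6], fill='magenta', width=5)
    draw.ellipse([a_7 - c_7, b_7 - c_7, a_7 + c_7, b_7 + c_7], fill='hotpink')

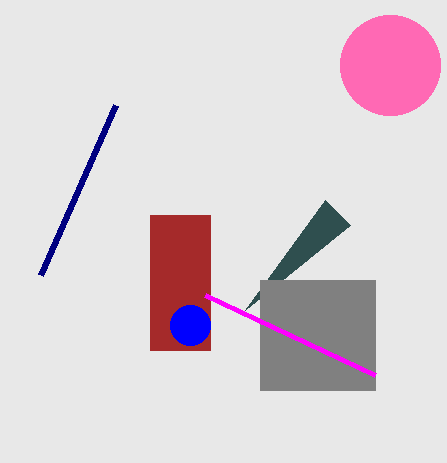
p_1 = 150, q_1 = 215, s_1 = 210, t_1 = 350, a_2 = 190, b_2 = 325, c_2 = 20, p_3 = 245, q_3 = 310, s_4 = 40, t_4 = 275, p_5 = 260, q_5 = 280, s_5 = 375, t_5 = 390, s_6 = 375, t_6 = 375, a_7 = 390, b_7 = 65, c_7 = 50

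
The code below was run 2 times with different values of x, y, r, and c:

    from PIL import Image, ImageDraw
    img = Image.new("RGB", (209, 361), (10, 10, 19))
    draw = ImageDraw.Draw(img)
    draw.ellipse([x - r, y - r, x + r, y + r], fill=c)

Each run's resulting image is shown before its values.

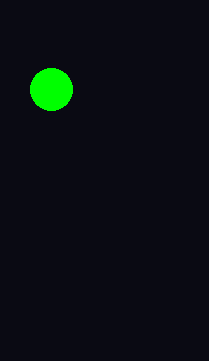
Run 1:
x = 51, y = 89, r = 21, c = 'lime'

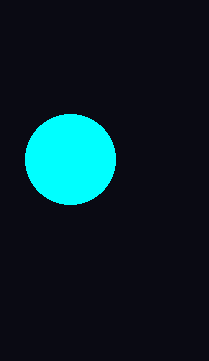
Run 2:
x = 70
y = 159
r = 45
c = 'cyan'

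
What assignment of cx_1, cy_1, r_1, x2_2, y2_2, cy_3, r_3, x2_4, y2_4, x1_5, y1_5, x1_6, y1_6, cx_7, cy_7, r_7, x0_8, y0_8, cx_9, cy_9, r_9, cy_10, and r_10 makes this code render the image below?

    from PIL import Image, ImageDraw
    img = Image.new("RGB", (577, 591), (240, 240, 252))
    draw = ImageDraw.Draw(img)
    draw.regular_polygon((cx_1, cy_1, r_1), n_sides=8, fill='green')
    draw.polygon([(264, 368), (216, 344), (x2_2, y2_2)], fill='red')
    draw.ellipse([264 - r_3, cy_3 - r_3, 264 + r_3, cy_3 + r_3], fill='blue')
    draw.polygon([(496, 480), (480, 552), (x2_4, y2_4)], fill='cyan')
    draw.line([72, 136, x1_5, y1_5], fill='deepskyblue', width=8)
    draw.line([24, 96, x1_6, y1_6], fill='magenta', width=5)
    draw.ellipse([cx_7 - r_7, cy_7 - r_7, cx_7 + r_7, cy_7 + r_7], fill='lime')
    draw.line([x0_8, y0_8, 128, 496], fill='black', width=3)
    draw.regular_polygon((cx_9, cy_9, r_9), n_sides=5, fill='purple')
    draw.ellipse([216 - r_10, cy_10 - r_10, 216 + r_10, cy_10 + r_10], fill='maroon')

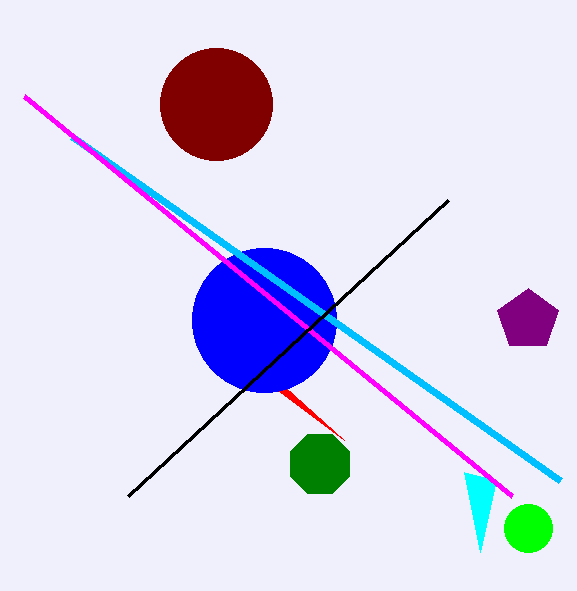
cx_1 = 320
cy_1 = 464
r_1 = 32
x2_2 = 344
y2_2 = 440
cy_3 = 320
r_3 = 72
x2_4 = 464
y2_4 = 472
x1_5 = 560
y1_5 = 480
x1_6 = 512
y1_6 = 496
cx_7 = 528
cy_7 = 528
r_7 = 24
x0_8 = 448
y0_8 = 200
cx_9 = 528
cy_9 = 320
r_9 = 32
cy_10 = 104
r_10 = 56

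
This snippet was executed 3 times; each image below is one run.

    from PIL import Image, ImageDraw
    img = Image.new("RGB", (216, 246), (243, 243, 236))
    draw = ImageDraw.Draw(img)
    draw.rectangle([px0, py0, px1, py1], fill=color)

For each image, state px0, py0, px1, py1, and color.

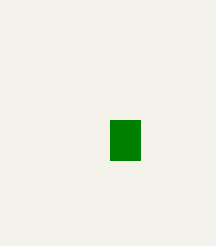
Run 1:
px0 = 110
py0 = 120
px1 = 140
py1 = 160
color = 'green'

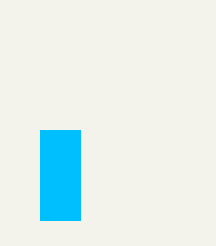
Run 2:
px0 = 40; py0 = 130; px1 = 80; py1 = 220; color = 'deepskyblue'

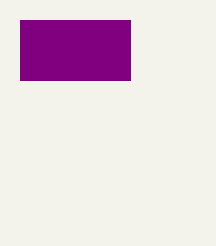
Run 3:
px0 = 20
py0 = 20
px1 = 130
py1 = 80
color = 'purple'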